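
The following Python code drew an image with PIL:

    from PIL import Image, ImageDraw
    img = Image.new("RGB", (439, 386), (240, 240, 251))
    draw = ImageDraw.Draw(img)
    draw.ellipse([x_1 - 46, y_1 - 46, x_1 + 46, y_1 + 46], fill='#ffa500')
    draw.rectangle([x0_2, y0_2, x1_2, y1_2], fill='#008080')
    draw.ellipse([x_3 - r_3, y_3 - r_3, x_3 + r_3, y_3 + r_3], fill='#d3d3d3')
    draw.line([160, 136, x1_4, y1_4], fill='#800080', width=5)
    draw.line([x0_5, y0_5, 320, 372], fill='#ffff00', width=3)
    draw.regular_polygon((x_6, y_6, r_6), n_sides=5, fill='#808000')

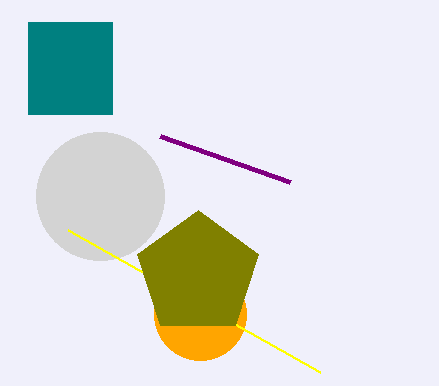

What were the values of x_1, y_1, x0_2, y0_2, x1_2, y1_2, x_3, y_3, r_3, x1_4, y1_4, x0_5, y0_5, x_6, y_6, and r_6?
x_1 = 200, y_1 = 314, x0_2 = 28, y0_2 = 22, x1_2 = 112, y1_2 = 114, x_3 = 100, y_3 = 196, r_3 = 64, x1_4 = 290, y1_4 = 182, x0_5 = 68, y0_5 = 230, x_6 = 198, y_6 = 274, r_6 = 64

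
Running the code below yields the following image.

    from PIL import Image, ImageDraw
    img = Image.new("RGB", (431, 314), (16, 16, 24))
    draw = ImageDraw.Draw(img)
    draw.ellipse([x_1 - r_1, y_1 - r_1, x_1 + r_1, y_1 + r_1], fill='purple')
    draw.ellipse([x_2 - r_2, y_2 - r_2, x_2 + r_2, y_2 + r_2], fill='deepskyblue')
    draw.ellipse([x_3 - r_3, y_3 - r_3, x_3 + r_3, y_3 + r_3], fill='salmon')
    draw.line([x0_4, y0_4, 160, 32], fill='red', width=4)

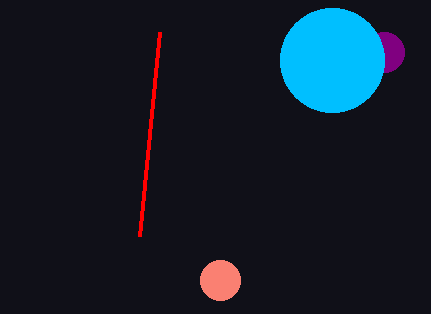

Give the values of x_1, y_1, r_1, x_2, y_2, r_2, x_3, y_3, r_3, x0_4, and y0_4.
x_1 = 384, y_1 = 52, r_1 = 20, x_2 = 332, y_2 = 60, r_2 = 52, x_3 = 220, y_3 = 280, r_3 = 20, x0_4 = 140, y0_4 = 236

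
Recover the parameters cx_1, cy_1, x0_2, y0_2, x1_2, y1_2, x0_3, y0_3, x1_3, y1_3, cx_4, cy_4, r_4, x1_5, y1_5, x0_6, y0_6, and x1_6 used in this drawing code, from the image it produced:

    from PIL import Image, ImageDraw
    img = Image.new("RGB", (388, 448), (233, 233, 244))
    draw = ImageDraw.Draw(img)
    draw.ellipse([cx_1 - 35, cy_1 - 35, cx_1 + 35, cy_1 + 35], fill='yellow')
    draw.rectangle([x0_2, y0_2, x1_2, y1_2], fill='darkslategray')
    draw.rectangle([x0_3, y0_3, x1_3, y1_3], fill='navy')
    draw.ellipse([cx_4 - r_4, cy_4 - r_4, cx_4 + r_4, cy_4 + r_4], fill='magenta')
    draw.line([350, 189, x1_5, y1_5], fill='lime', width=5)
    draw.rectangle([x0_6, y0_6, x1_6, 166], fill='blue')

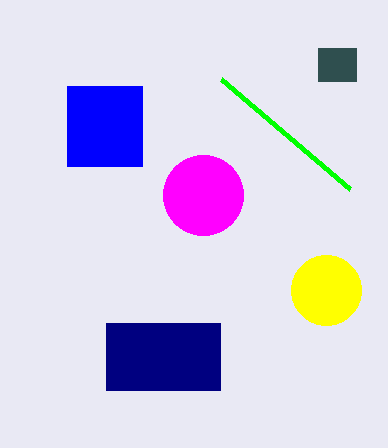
cx_1 = 326; cy_1 = 290; x0_2 = 318; y0_2 = 48; x1_2 = 356; y1_2 = 81; x0_3 = 106; y0_3 = 323; x1_3 = 220; y1_3 = 390; cx_4 = 203; cy_4 = 195; r_4 = 40; x1_5 = 221; y1_5 = 79; x0_6 = 67; y0_6 = 86; x1_6 = 142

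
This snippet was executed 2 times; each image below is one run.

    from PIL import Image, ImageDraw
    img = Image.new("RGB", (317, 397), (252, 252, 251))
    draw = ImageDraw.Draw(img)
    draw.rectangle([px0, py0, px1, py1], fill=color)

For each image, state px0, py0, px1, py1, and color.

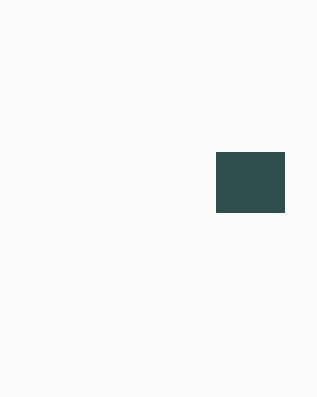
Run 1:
px0 = 216; py0 = 152; px1 = 284; py1 = 212; color = 'darkslategray'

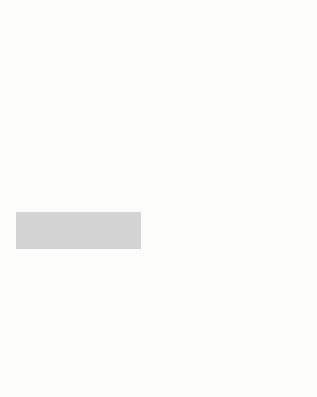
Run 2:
px0 = 16; py0 = 212; px1 = 140; py1 = 248; color = 'lightgray'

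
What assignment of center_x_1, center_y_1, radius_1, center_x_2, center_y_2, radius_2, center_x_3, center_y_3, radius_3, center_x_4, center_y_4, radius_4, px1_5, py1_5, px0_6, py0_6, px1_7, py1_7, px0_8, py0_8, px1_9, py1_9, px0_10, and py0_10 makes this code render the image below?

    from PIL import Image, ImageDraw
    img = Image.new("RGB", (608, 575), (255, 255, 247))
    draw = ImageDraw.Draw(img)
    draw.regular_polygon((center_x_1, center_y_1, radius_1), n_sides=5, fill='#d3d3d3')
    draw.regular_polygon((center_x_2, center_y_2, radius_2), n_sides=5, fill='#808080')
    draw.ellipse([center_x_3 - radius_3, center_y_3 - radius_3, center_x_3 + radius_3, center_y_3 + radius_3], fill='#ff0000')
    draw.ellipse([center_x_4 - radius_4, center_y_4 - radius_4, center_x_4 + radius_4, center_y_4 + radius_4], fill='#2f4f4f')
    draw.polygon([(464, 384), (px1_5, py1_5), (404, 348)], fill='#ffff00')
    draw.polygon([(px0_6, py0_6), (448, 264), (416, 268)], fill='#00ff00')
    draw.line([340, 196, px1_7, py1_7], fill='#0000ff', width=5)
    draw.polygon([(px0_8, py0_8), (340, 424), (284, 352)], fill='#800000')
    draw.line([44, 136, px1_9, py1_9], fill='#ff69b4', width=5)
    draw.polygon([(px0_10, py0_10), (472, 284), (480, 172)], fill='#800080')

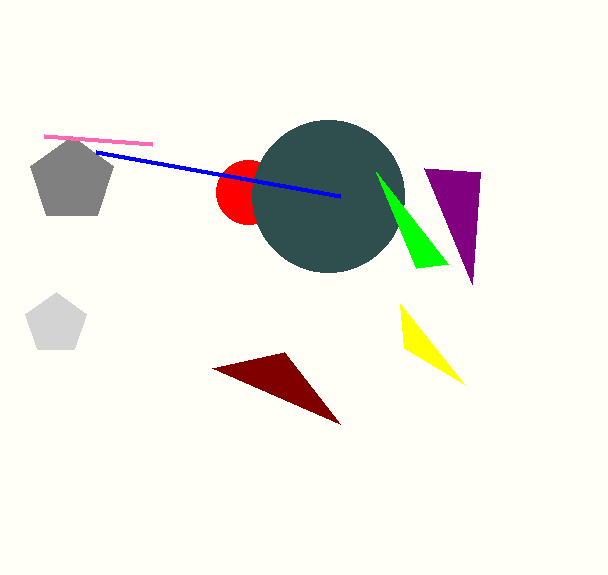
center_x_1 = 56, center_y_1 = 324, radius_1 = 32, center_x_2 = 72, center_y_2 = 180, radius_2 = 44, center_x_3 = 248, center_y_3 = 192, radius_3 = 32, center_x_4 = 328, center_y_4 = 196, radius_4 = 76, px1_5 = 400, py1_5 = 304, px0_6 = 376, py0_6 = 172, px1_7 = 96, py1_7 = 152, px0_8 = 212, py0_8 = 368, px1_9 = 152, py1_9 = 144, px0_10 = 424, py0_10 = 168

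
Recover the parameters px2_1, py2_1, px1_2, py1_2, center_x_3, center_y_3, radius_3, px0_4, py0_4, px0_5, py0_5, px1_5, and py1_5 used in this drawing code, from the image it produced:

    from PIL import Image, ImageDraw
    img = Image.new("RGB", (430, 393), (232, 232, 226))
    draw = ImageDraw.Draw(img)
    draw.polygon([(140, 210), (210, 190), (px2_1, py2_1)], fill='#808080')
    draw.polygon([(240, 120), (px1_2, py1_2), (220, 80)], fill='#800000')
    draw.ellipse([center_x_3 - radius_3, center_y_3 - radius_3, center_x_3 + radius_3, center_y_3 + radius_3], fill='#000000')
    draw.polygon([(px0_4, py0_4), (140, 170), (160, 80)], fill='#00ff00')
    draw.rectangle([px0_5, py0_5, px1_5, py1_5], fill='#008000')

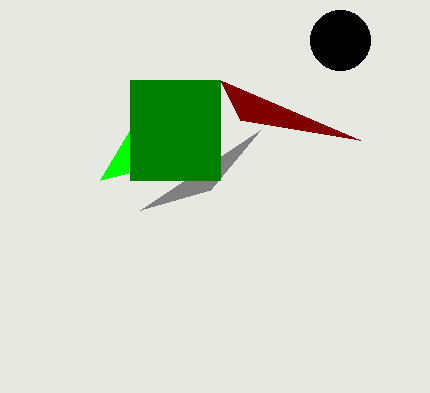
px2_1 = 260
py2_1 = 130
px1_2 = 360
py1_2 = 140
center_x_3 = 340
center_y_3 = 40
radius_3 = 30
px0_4 = 100
py0_4 = 180
px0_5 = 130
py0_5 = 80
px1_5 = 220
py1_5 = 180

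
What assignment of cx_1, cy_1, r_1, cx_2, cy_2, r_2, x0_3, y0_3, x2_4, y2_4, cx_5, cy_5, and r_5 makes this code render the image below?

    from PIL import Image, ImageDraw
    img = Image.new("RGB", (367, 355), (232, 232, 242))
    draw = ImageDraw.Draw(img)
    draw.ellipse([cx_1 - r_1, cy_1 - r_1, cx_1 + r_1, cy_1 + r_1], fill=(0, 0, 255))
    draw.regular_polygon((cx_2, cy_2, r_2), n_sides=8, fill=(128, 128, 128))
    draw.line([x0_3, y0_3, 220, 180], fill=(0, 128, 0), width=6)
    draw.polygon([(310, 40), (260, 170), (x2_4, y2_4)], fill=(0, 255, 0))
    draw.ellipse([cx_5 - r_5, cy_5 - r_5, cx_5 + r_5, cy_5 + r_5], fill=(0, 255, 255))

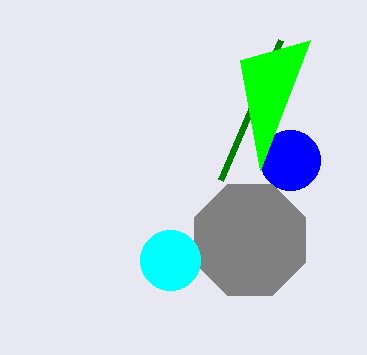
cx_1 = 290
cy_1 = 160
r_1 = 30
cx_2 = 250
cy_2 = 240
r_2 = 60
x0_3 = 280
y0_3 = 40
x2_4 = 240
y2_4 = 60
cx_5 = 170
cy_5 = 260
r_5 = 30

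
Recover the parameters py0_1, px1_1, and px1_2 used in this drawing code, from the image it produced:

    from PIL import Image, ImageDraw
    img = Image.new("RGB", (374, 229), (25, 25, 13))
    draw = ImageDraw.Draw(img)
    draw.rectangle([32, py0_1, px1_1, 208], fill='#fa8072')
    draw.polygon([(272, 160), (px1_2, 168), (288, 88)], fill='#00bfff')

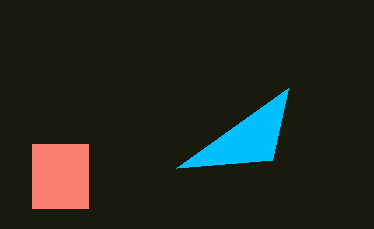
py0_1 = 144; px1_1 = 88; px1_2 = 176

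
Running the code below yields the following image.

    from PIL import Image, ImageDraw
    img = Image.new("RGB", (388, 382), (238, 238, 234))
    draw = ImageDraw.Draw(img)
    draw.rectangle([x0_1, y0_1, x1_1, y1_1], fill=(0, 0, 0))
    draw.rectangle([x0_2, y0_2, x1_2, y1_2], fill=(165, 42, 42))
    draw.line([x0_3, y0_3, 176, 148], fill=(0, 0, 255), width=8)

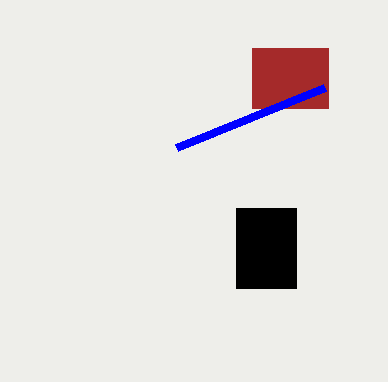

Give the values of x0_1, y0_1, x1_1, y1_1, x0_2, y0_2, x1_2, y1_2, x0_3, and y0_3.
x0_1 = 236, y0_1 = 208, x1_1 = 296, y1_1 = 288, x0_2 = 252, y0_2 = 48, x1_2 = 328, y1_2 = 108, x0_3 = 324, y0_3 = 88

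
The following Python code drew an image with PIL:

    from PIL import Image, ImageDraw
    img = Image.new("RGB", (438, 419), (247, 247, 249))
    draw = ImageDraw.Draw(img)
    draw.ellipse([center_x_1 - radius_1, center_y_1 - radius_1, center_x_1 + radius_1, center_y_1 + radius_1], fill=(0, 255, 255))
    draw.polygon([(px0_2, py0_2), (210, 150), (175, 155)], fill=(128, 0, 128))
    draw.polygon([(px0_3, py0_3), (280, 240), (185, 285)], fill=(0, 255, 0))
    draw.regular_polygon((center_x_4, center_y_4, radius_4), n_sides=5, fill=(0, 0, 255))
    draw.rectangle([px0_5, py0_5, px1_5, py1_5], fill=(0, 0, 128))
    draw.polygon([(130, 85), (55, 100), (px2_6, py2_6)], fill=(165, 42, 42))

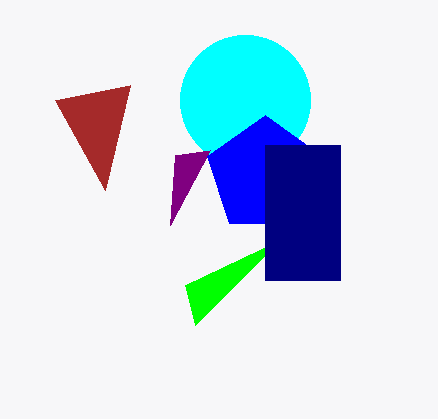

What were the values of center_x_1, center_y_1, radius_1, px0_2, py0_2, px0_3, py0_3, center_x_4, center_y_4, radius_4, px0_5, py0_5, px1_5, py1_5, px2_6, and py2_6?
center_x_1 = 245; center_y_1 = 100; radius_1 = 65; px0_2 = 170; py0_2 = 225; px0_3 = 195; py0_3 = 325; center_x_4 = 265; center_y_4 = 175; radius_4 = 60; px0_5 = 265; py0_5 = 145; px1_5 = 340; py1_5 = 280; px2_6 = 105; py2_6 = 190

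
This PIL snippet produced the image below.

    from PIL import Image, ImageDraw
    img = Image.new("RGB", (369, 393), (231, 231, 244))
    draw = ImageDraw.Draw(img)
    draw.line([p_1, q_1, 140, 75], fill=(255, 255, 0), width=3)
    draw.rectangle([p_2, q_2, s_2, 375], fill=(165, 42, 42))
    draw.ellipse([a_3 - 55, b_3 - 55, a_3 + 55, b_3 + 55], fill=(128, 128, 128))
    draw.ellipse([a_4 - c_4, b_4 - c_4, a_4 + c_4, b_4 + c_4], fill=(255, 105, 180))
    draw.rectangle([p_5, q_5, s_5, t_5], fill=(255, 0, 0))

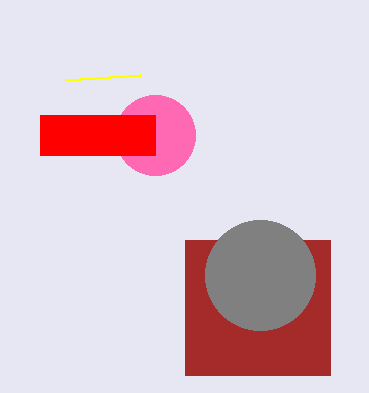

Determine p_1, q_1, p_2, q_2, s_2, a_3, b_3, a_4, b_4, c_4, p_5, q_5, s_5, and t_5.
p_1 = 65; q_1 = 80; p_2 = 185; q_2 = 240; s_2 = 330; a_3 = 260; b_3 = 275; a_4 = 155; b_4 = 135; c_4 = 40; p_5 = 40; q_5 = 115; s_5 = 155; t_5 = 155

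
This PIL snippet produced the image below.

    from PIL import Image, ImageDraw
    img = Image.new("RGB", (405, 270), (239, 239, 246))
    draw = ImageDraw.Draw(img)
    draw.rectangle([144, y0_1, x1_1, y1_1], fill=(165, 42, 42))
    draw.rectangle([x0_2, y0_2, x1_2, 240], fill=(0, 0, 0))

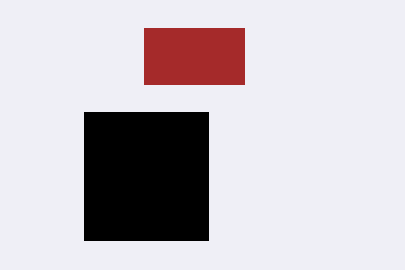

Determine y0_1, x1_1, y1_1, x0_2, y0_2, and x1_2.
y0_1 = 28
x1_1 = 244
y1_1 = 84
x0_2 = 84
y0_2 = 112
x1_2 = 208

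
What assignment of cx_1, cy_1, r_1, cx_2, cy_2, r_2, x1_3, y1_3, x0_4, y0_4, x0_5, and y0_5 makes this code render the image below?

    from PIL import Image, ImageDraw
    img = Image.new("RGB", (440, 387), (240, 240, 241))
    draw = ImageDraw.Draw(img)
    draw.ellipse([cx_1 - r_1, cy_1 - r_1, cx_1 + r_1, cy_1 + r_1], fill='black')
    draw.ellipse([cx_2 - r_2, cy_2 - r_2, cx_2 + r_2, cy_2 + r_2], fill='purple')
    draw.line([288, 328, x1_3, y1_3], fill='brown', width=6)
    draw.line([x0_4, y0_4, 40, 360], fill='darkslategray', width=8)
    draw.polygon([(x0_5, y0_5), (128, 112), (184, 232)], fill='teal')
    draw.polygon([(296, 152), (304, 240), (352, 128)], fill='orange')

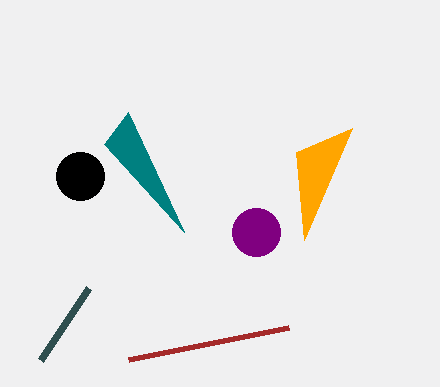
cx_1 = 80
cy_1 = 176
r_1 = 24
cx_2 = 256
cy_2 = 232
r_2 = 24
x1_3 = 128
y1_3 = 360
x0_4 = 88
y0_4 = 288
x0_5 = 104
y0_5 = 144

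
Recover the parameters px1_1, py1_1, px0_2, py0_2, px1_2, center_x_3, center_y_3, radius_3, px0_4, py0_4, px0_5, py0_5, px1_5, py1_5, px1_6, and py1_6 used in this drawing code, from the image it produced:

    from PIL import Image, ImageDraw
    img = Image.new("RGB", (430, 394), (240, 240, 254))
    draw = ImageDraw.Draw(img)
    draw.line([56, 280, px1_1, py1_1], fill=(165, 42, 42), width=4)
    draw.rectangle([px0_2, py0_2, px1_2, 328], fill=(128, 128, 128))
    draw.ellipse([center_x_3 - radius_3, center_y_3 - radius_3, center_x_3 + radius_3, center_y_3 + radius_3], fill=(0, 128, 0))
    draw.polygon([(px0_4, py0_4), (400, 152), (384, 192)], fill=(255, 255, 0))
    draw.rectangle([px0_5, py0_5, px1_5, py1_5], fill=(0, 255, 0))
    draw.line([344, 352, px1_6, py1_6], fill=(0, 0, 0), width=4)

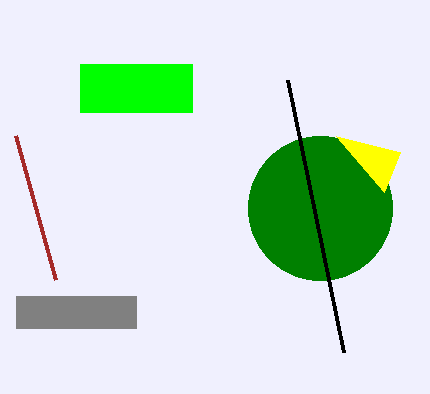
px1_1 = 16, py1_1 = 136, px0_2 = 16, py0_2 = 296, px1_2 = 136, center_x_3 = 320, center_y_3 = 208, radius_3 = 72, px0_4 = 336, py0_4 = 136, px0_5 = 80, py0_5 = 64, px1_5 = 192, py1_5 = 112, px1_6 = 288, py1_6 = 80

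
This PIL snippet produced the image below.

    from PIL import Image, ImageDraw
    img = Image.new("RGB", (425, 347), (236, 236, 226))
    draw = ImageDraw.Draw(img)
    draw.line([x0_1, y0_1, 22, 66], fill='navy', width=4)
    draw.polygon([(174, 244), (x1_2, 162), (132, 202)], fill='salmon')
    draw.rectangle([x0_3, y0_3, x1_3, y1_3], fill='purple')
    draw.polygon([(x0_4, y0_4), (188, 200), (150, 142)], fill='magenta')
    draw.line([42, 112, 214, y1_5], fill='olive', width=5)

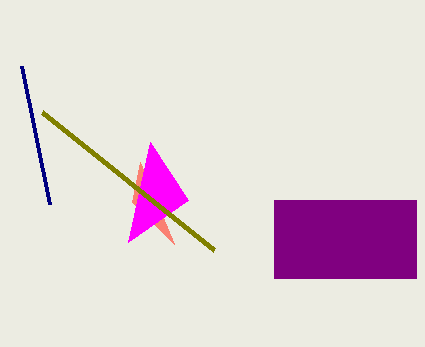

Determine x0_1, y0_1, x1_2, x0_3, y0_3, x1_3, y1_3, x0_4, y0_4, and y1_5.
x0_1 = 50, y0_1 = 204, x1_2 = 140, x0_3 = 274, y0_3 = 200, x1_3 = 416, y1_3 = 278, x0_4 = 128, y0_4 = 242, y1_5 = 250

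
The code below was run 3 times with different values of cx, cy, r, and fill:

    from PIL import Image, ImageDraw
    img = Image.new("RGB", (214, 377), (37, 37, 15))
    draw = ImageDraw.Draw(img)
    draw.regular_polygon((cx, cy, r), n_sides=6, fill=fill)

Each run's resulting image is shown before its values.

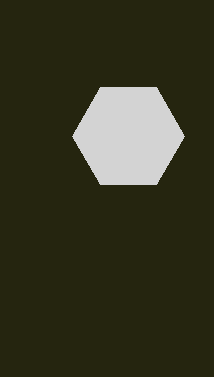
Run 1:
cx = 128; cy = 136; r = 56; fill = 'lightgray'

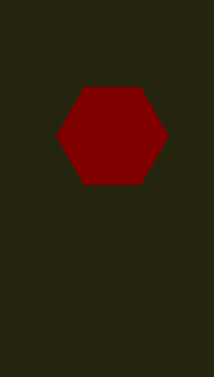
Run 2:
cx = 112
cy = 136
r = 56
fill = 'maroon'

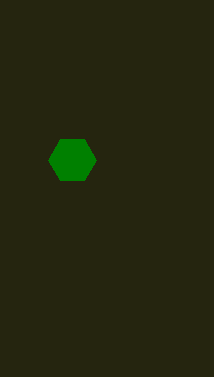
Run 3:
cx = 72; cy = 160; r = 24; fill = 'green'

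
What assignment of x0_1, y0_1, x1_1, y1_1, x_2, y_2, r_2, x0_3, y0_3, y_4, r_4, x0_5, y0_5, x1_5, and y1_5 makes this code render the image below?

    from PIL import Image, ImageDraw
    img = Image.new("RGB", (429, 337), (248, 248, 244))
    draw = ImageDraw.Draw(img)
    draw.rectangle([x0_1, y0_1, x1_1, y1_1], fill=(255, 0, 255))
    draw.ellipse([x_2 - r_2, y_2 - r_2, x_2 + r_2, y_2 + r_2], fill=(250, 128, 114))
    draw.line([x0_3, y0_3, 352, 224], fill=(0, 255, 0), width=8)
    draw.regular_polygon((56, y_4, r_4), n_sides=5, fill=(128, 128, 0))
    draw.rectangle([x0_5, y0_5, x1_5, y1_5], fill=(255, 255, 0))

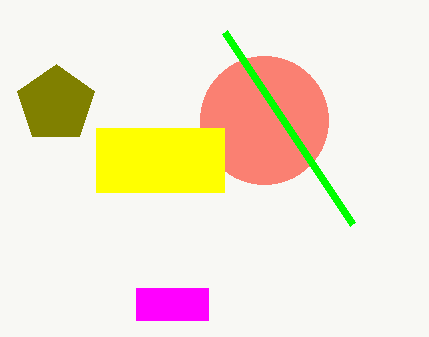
x0_1 = 136, y0_1 = 288, x1_1 = 208, y1_1 = 320, x_2 = 264, y_2 = 120, r_2 = 64, x0_3 = 224, y0_3 = 32, y_4 = 104, r_4 = 40, x0_5 = 96, y0_5 = 128, x1_5 = 224, y1_5 = 192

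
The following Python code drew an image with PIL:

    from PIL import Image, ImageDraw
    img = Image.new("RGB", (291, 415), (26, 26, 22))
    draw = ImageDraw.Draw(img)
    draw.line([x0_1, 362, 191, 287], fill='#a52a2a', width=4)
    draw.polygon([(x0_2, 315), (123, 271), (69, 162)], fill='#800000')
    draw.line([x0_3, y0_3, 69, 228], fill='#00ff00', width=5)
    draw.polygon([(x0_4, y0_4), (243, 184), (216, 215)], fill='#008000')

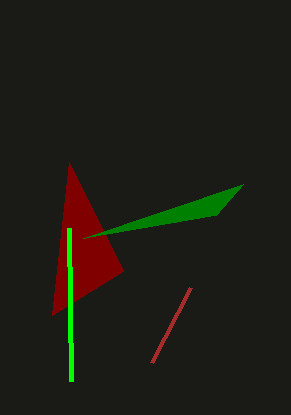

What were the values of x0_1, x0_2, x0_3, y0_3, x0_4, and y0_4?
x0_1 = 152; x0_2 = 52; x0_3 = 71; y0_3 = 381; x0_4 = 83; y0_4 = 238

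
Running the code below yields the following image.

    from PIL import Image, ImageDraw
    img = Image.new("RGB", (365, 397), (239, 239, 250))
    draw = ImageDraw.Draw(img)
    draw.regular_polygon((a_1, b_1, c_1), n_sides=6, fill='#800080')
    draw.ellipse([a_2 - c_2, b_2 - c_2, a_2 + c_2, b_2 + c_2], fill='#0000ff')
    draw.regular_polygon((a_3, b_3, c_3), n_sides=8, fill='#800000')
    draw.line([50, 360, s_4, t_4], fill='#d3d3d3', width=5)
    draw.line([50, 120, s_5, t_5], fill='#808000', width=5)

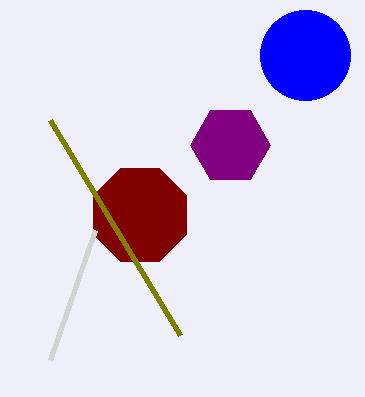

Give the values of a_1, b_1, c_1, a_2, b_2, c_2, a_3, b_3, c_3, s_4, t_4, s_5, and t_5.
a_1 = 230
b_1 = 145
c_1 = 40
a_2 = 305
b_2 = 55
c_2 = 45
a_3 = 140
b_3 = 215
c_3 = 50
s_4 = 95
t_4 = 230
s_5 = 180
t_5 = 335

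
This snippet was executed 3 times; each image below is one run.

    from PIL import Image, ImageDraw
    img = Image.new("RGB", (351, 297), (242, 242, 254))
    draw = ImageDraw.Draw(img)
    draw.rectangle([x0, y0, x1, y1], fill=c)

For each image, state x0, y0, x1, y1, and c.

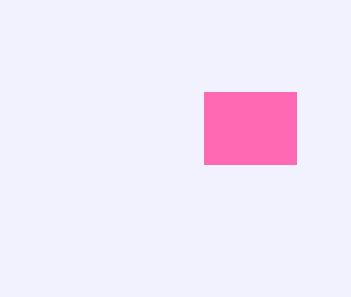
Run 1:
x0 = 204, y0 = 92, x1 = 296, y1 = 164, c = 'hotpink'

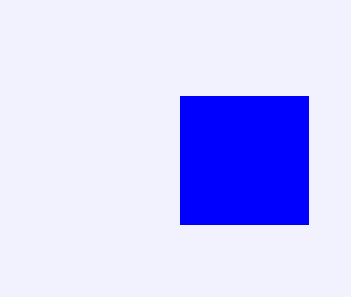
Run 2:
x0 = 180, y0 = 96, x1 = 308, y1 = 224, c = 'blue'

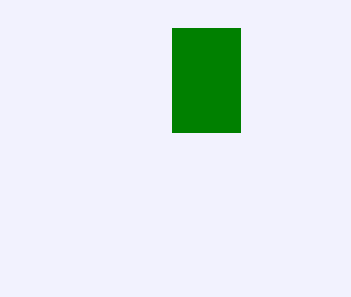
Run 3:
x0 = 172, y0 = 28, x1 = 240, y1 = 132, c = 'green'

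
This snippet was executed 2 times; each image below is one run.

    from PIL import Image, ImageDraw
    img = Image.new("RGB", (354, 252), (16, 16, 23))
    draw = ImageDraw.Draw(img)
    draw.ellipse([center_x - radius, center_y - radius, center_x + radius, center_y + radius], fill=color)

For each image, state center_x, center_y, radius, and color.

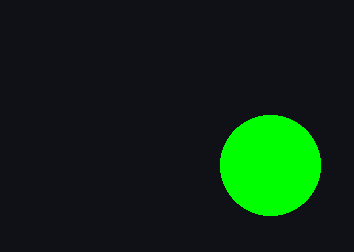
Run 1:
center_x = 270
center_y = 165
radius = 50
color = 'lime'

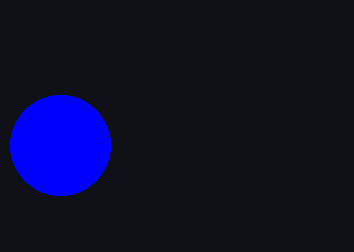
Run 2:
center_x = 60
center_y = 145
radius = 50
color = 'blue'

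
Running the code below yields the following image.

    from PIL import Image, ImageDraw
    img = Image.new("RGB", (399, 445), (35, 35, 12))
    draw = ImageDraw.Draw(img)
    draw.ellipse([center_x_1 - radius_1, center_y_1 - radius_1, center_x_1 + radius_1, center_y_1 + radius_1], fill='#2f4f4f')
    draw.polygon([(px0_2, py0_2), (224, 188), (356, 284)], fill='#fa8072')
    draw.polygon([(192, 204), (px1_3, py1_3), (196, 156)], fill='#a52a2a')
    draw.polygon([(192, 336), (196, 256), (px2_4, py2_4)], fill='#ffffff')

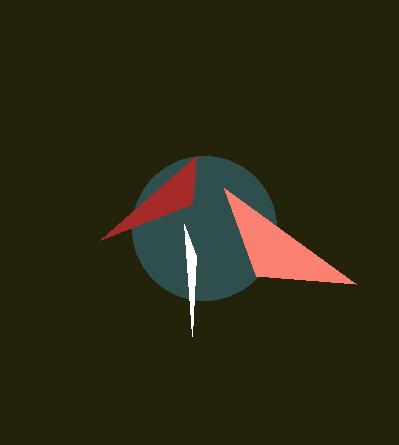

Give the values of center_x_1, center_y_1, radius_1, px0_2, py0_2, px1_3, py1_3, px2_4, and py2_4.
center_x_1 = 204, center_y_1 = 228, radius_1 = 72, px0_2 = 256, py0_2 = 276, px1_3 = 100, py1_3 = 240, px2_4 = 184, py2_4 = 224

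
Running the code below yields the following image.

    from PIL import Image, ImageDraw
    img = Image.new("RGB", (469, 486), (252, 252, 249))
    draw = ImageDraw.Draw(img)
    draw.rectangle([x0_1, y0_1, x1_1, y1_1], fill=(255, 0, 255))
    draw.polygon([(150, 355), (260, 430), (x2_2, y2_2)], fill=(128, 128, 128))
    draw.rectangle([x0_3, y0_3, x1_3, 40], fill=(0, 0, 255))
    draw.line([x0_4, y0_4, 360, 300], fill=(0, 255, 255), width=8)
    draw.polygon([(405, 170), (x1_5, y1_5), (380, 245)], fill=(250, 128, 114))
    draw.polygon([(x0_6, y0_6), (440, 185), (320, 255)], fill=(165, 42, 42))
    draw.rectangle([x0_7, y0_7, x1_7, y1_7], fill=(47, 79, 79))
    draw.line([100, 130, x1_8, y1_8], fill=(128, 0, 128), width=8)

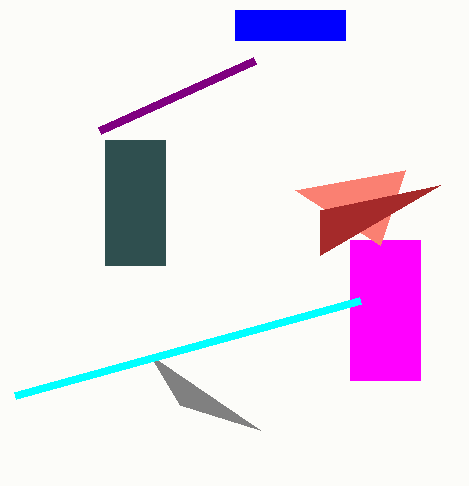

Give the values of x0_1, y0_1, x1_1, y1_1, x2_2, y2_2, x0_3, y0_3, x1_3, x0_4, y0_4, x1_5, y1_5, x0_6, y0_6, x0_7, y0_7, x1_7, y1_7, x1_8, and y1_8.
x0_1 = 350
y0_1 = 240
x1_1 = 420
y1_1 = 380
x2_2 = 180
y2_2 = 405
x0_3 = 235
y0_3 = 10
x1_3 = 345
x0_4 = 15
y0_4 = 395
x1_5 = 295
y1_5 = 190
x0_6 = 320
y0_6 = 210
x0_7 = 105
y0_7 = 140
x1_7 = 165
y1_7 = 265
x1_8 = 255
y1_8 = 60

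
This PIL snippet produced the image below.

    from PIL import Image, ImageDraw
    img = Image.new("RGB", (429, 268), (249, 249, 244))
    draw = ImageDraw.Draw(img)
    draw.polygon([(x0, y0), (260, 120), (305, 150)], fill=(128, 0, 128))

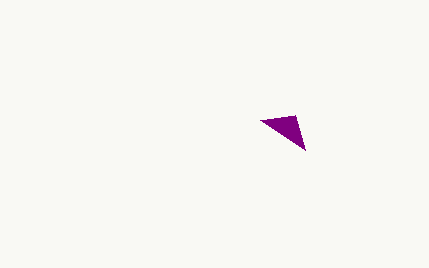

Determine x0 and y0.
x0 = 295; y0 = 115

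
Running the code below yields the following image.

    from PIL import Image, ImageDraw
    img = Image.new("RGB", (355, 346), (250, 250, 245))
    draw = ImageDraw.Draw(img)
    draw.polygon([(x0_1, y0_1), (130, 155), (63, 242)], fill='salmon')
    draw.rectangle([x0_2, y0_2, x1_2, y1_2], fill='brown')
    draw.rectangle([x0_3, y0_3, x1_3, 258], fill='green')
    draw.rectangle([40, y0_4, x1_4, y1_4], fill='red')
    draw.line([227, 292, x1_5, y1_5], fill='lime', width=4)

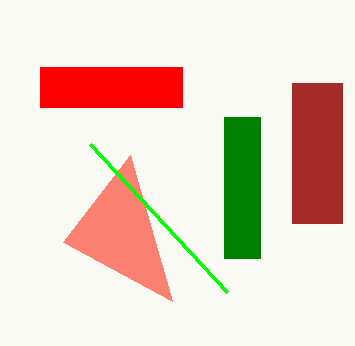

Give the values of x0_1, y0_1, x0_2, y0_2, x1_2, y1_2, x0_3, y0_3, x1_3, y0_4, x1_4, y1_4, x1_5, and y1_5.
x0_1 = 172; y0_1 = 301; x0_2 = 292; y0_2 = 83; x1_2 = 342; y1_2 = 223; x0_3 = 224; y0_3 = 117; x1_3 = 260; y0_4 = 67; x1_4 = 182; y1_4 = 107; x1_5 = 90; y1_5 = 144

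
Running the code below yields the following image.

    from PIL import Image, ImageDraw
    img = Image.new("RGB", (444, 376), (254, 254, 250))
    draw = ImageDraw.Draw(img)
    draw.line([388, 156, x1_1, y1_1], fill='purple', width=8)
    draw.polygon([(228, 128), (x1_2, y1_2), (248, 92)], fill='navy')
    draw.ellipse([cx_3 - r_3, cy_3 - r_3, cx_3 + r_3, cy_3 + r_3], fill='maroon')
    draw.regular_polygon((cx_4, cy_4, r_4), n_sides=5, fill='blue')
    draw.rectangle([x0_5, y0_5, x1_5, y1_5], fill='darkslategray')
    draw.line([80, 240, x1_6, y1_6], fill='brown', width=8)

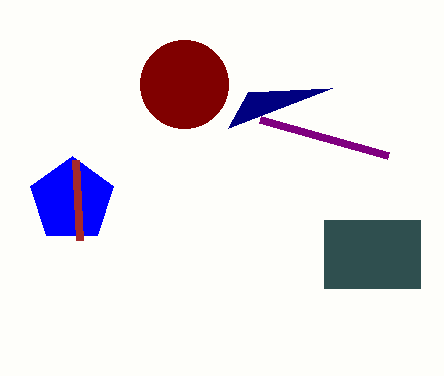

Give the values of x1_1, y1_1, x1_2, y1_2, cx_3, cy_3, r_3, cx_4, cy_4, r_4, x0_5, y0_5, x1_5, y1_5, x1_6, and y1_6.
x1_1 = 260, y1_1 = 120, x1_2 = 332, y1_2 = 88, cx_3 = 184, cy_3 = 84, r_3 = 44, cx_4 = 72, cy_4 = 200, r_4 = 44, x0_5 = 324, y0_5 = 220, x1_5 = 420, y1_5 = 288, x1_6 = 76, y1_6 = 160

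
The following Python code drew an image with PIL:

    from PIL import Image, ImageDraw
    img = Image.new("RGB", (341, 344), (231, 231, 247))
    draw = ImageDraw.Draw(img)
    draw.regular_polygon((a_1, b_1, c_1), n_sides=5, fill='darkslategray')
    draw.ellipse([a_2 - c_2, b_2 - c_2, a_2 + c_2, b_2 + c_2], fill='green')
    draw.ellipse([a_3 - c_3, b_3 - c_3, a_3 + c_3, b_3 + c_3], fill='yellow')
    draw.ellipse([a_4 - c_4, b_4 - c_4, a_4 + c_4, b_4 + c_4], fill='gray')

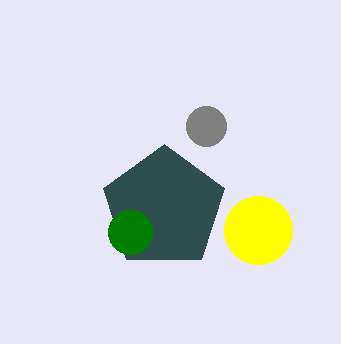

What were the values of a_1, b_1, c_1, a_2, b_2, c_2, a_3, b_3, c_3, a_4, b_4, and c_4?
a_1 = 164, b_1 = 208, c_1 = 64, a_2 = 130, b_2 = 232, c_2 = 22, a_3 = 258, b_3 = 230, c_3 = 34, a_4 = 206, b_4 = 126, c_4 = 20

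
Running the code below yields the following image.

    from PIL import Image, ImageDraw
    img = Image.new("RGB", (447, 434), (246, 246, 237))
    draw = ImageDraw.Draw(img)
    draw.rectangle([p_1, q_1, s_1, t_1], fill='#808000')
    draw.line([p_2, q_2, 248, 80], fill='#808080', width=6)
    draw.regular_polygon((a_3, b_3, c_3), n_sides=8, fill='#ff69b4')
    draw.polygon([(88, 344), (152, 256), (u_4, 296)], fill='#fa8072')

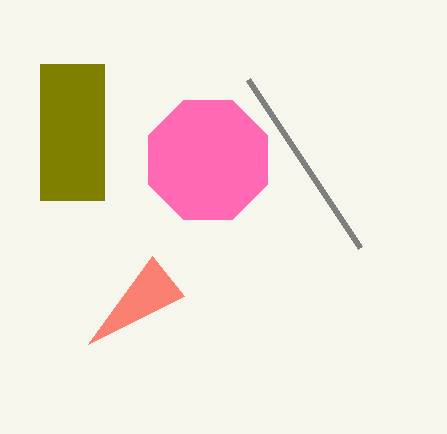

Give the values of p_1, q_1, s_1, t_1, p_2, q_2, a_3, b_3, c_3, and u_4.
p_1 = 40; q_1 = 64; s_1 = 104; t_1 = 200; p_2 = 360; q_2 = 248; a_3 = 208; b_3 = 160; c_3 = 64; u_4 = 184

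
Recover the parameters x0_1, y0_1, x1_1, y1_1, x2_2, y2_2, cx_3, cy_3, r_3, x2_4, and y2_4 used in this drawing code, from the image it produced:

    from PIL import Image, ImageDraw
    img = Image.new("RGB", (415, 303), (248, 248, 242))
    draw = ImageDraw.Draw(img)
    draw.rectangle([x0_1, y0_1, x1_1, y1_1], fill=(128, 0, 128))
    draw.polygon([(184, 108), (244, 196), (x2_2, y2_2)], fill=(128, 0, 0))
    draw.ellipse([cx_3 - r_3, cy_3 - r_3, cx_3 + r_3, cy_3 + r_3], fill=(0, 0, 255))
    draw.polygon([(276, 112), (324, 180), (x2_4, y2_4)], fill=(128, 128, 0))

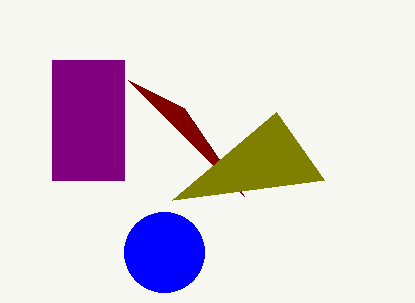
x0_1 = 52, y0_1 = 60, x1_1 = 124, y1_1 = 180, x2_2 = 128, y2_2 = 80, cx_3 = 164, cy_3 = 252, r_3 = 40, x2_4 = 172, y2_4 = 200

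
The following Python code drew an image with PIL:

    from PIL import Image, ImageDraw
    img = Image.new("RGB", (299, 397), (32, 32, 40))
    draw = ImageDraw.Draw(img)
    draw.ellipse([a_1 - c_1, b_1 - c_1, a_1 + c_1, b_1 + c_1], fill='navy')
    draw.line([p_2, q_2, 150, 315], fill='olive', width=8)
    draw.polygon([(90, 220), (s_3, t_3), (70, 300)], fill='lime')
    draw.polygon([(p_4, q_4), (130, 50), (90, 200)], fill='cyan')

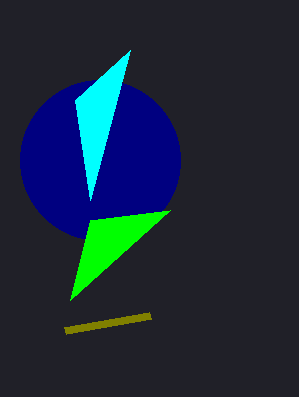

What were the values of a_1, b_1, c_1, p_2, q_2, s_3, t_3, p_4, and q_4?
a_1 = 100, b_1 = 160, c_1 = 80, p_2 = 65, q_2 = 330, s_3 = 170, t_3 = 210, p_4 = 75, q_4 = 100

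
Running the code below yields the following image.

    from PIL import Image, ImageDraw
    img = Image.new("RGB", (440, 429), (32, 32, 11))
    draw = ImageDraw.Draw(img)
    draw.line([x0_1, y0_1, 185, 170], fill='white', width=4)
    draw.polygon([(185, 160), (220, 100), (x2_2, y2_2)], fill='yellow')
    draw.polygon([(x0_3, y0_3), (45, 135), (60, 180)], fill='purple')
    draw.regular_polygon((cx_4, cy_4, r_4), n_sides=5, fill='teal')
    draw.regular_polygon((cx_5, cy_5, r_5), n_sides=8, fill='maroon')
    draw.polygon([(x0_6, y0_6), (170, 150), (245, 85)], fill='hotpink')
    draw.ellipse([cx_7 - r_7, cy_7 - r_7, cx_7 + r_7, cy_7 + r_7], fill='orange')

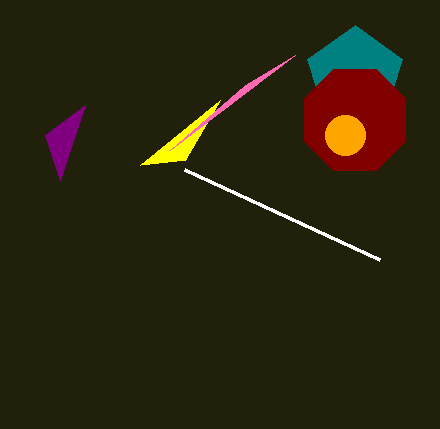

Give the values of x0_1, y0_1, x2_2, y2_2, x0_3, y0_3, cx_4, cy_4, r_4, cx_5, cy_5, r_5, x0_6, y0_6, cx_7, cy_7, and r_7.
x0_1 = 380
y0_1 = 260
x2_2 = 140
y2_2 = 165
x0_3 = 85
y0_3 = 105
cx_4 = 355
cy_4 = 75
r_4 = 50
cx_5 = 355
cy_5 = 120
r_5 = 55
x0_6 = 295
y0_6 = 55
cx_7 = 345
cy_7 = 135
r_7 = 20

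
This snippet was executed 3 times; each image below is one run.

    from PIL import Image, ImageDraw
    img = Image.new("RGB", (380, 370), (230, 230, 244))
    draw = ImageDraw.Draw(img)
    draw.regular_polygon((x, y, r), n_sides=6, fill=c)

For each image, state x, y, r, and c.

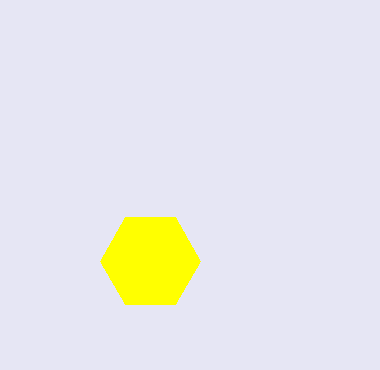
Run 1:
x = 150
y = 261
r = 50
c = 'yellow'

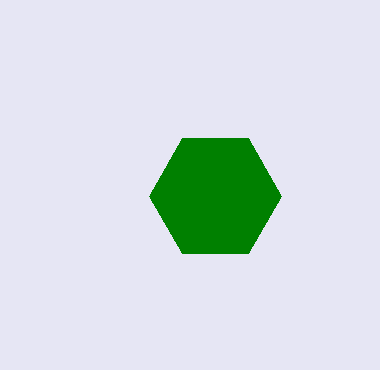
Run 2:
x = 215
y = 196
r = 66
c = 'green'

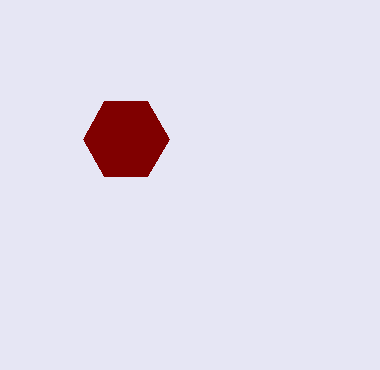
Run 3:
x = 126, y = 139, r = 43, c = 'maroon'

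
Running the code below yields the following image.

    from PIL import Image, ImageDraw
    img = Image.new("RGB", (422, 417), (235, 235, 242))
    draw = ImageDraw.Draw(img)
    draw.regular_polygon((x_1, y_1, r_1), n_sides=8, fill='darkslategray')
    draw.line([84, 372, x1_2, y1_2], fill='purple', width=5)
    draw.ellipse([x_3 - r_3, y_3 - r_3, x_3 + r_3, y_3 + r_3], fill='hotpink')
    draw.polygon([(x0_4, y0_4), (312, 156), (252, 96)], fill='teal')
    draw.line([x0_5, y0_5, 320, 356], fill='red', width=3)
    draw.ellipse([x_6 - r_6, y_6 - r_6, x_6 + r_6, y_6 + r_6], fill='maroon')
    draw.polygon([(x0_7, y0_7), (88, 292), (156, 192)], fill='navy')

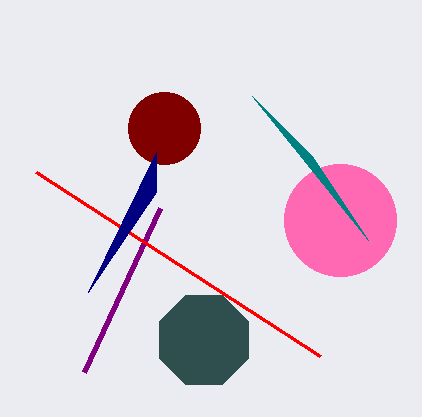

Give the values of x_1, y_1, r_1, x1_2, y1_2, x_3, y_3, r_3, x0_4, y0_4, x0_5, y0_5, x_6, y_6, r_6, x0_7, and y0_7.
x_1 = 204
y_1 = 340
r_1 = 48
x1_2 = 160
y1_2 = 208
x_3 = 340
y_3 = 220
r_3 = 56
x0_4 = 368
y0_4 = 240
x0_5 = 36
y0_5 = 172
x_6 = 164
y_6 = 128
r_6 = 36
x0_7 = 156
y0_7 = 152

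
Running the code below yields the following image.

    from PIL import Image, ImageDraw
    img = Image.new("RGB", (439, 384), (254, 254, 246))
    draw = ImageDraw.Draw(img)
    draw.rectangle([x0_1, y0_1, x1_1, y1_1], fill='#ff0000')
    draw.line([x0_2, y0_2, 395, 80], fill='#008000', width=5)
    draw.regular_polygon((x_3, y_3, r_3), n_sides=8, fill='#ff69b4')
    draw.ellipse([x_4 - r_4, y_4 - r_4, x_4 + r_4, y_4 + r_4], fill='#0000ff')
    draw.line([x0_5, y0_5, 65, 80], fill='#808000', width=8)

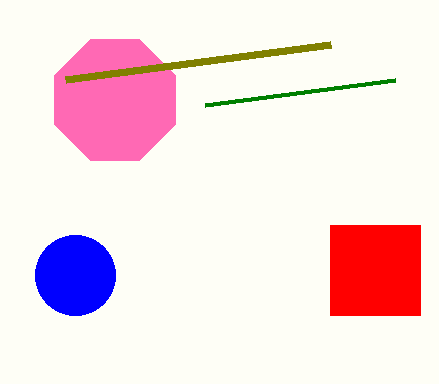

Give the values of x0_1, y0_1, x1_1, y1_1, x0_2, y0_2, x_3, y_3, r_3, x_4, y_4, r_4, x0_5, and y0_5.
x0_1 = 330; y0_1 = 225; x1_1 = 420; y1_1 = 315; x0_2 = 205; y0_2 = 105; x_3 = 115; y_3 = 100; r_3 = 65; x_4 = 75; y_4 = 275; r_4 = 40; x0_5 = 330; y0_5 = 45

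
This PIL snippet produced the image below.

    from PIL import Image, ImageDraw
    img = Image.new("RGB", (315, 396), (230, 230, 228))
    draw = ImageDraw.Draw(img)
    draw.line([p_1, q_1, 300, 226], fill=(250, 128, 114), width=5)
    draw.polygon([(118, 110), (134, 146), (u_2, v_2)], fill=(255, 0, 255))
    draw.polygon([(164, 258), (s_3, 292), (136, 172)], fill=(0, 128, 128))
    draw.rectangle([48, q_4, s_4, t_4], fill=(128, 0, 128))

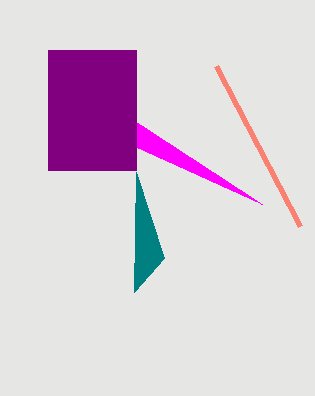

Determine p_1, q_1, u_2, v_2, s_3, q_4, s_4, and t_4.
p_1 = 216; q_1 = 66; u_2 = 262; v_2 = 204; s_3 = 134; q_4 = 50; s_4 = 136; t_4 = 170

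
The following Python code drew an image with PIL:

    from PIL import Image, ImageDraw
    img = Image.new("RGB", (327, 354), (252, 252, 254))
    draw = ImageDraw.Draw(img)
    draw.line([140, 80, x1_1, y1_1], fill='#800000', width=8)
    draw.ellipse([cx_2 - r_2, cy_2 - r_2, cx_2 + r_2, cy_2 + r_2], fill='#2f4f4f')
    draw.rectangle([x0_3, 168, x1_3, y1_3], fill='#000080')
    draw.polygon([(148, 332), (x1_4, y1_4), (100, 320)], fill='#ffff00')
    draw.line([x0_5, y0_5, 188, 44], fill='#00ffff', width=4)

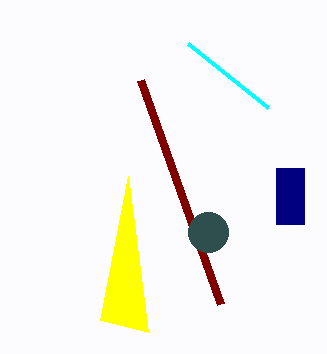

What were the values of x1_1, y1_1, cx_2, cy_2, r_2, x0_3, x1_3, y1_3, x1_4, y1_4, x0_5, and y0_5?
x1_1 = 220, y1_1 = 304, cx_2 = 208, cy_2 = 232, r_2 = 20, x0_3 = 276, x1_3 = 304, y1_3 = 224, x1_4 = 128, y1_4 = 176, x0_5 = 268, y0_5 = 108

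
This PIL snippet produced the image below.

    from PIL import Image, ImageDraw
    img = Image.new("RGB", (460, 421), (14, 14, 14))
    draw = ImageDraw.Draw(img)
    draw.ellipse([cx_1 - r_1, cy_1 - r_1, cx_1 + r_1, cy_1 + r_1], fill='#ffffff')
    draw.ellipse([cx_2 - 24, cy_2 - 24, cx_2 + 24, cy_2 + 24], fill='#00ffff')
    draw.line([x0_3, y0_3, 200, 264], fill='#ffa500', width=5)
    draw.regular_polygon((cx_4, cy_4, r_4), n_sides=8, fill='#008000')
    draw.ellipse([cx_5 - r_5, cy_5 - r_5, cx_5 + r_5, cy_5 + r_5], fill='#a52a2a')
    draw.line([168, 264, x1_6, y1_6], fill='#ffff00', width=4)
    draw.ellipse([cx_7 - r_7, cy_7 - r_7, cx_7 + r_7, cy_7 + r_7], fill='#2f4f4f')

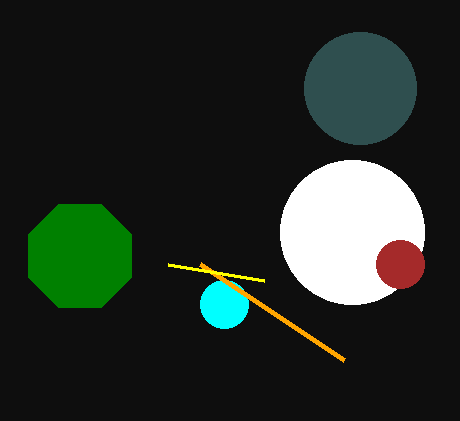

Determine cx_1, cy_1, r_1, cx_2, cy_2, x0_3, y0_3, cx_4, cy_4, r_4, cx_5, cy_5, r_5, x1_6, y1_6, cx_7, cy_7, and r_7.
cx_1 = 352, cy_1 = 232, r_1 = 72, cx_2 = 224, cy_2 = 304, x0_3 = 344, y0_3 = 360, cx_4 = 80, cy_4 = 256, r_4 = 56, cx_5 = 400, cy_5 = 264, r_5 = 24, x1_6 = 264, y1_6 = 280, cx_7 = 360, cy_7 = 88, r_7 = 56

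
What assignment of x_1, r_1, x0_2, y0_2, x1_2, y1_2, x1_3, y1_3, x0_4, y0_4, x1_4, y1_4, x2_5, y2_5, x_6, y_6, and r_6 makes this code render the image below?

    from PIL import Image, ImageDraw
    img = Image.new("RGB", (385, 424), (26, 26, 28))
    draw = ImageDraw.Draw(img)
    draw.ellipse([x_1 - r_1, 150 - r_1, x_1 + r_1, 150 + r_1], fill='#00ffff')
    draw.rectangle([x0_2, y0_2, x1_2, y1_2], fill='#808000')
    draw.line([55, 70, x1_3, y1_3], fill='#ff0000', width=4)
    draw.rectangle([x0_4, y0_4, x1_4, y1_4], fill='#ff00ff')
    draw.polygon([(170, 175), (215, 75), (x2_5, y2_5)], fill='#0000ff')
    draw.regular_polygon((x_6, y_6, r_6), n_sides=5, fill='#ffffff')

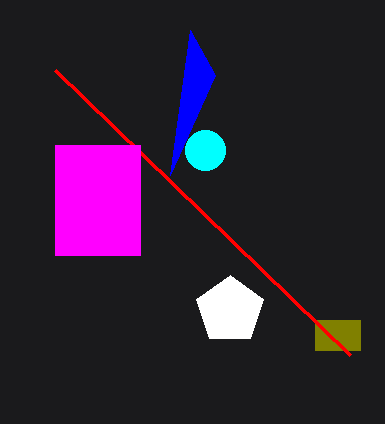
x_1 = 205; r_1 = 20; x0_2 = 315; y0_2 = 320; x1_2 = 360; y1_2 = 350; x1_3 = 350; y1_3 = 355; x0_4 = 55; y0_4 = 145; x1_4 = 140; y1_4 = 255; x2_5 = 190; y2_5 = 30; x_6 = 230; y_6 = 310; r_6 = 35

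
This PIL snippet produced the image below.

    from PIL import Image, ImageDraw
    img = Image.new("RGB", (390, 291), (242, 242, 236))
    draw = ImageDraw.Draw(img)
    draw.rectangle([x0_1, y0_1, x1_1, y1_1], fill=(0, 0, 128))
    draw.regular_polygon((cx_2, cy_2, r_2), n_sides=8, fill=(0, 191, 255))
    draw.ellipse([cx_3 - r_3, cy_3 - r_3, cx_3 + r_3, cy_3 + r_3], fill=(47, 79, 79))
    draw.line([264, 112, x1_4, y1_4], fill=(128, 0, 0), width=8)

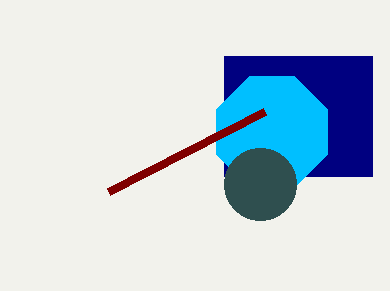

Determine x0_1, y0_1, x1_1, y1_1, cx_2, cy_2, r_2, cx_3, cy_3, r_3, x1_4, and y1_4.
x0_1 = 224; y0_1 = 56; x1_1 = 372; y1_1 = 176; cx_2 = 272; cy_2 = 132; r_2 = 60; cx_3 = 260; cy_3 = 184; r_3 = 36; x1_4 = 108; y1_4 = 192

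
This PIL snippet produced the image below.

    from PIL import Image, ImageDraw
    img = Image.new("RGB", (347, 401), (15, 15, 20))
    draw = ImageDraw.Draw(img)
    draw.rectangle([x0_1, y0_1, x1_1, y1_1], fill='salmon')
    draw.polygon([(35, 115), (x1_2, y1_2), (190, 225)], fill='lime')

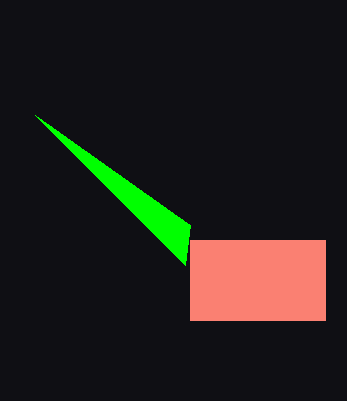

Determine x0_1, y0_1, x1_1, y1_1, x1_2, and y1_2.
x0_1 = 190
y0_1 = 240
x1_1 = 325
y1_1 = 320
x1_2 = 185
y1_2 = 265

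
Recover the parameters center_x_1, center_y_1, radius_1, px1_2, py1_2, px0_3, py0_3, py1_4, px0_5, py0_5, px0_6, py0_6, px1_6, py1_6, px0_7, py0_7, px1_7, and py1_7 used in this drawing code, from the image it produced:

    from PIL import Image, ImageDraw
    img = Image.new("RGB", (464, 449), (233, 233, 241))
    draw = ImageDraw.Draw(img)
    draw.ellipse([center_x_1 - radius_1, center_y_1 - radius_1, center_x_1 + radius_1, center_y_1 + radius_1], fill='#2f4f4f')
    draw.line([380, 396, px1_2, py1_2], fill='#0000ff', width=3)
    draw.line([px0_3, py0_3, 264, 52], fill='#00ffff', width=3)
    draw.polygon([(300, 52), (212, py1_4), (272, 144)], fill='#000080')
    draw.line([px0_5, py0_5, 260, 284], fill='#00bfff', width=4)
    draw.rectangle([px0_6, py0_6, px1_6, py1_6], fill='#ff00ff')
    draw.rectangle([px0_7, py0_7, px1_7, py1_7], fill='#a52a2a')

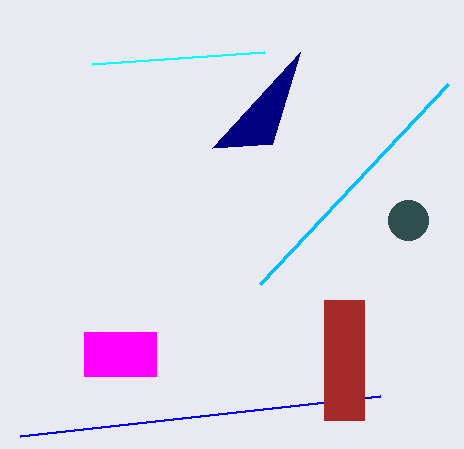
center_x_1 = 408
center_y_1 = 220
radius_1 = 20
px1_2 = 20
py1_2 = 436
px0_3 = 92
py0_3 = 64
py1_4 = 148
px0_5 = 448
py0_5 = 84
px0_6 = 84
py0_6 = 332
px1_6 = 156
py1_6 = 376
px0_7 = 324
py0_7 = 300
px1_7 = 364
py1_7 = 420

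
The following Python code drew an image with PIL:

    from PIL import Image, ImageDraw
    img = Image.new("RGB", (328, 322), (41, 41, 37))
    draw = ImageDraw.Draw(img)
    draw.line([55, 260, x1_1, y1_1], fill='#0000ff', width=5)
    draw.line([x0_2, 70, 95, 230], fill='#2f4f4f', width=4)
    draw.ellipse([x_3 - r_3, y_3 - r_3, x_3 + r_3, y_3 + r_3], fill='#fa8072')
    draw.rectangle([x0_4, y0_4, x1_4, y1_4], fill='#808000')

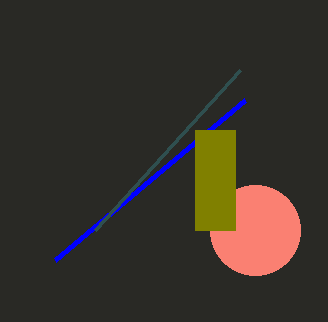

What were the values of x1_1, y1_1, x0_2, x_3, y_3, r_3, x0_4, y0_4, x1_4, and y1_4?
x1_1 = 245; y1_1 = 100; x0_2 = 240; x_3 = 255; y_3 = 230; r_3 = 45; x0_4 = 195; y0_4 = 130; x1_4 = 235; y1_4 = 230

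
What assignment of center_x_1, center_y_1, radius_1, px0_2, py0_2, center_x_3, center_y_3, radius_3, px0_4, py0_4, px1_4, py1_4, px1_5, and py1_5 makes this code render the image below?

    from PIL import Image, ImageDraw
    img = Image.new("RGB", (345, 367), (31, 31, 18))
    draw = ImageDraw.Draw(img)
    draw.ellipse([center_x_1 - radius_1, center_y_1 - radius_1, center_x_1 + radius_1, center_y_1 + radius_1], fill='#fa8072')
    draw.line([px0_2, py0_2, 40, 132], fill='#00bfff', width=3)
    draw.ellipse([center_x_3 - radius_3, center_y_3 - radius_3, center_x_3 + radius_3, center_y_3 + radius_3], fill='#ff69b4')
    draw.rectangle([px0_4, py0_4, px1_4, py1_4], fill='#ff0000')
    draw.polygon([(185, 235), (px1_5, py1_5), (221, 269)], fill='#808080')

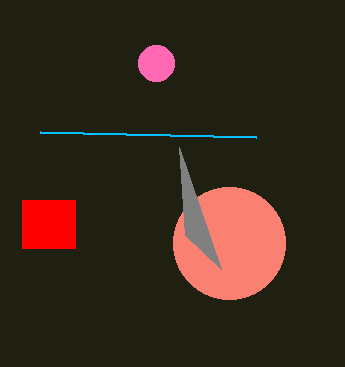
center_x_1 = 229
center_y_1 = 243
radius_1 = 56
px0_2 = 256
py0_2 = 137
center_x_3 = 156
center_y_3 = 63
radius_3 = 18
px0_4 = 22
py0_4 = 200
px1_4 = 75
py1_4 = 248
px1_5 = 179
py1_5 = 147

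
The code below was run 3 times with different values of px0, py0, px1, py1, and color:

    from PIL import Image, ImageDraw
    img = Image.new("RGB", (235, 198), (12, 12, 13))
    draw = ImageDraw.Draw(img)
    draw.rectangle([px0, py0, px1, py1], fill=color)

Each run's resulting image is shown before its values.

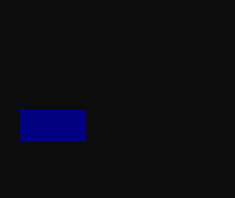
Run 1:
px0 = 20, py0 = 110, px1 = 85, py1 = 140, color = 'navy'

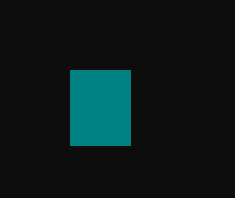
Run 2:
px0 = 70, py0 = 70, px1 = 130, py1 = 145, color = 'teal'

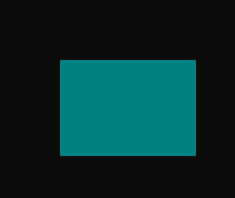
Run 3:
px0 = 60; py0 = 60; px1 = 195; py1 = 155; color = 'teal'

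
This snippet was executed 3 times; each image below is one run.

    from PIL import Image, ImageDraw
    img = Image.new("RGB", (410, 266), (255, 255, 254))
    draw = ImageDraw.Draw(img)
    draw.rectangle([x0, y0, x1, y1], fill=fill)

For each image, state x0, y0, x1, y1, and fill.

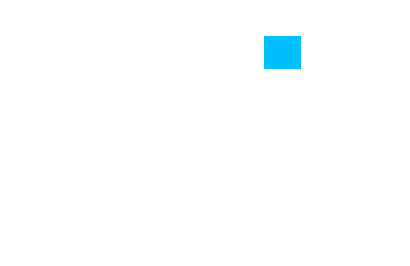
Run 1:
x0 = 264
y0 = 36
x1 = 300
y1 = 68
fill = 'deepskyblue'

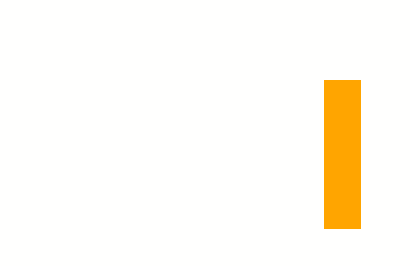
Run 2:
x0 = 324
y0 = 80
x1 = 360
y1 = 228
fill = 'orange'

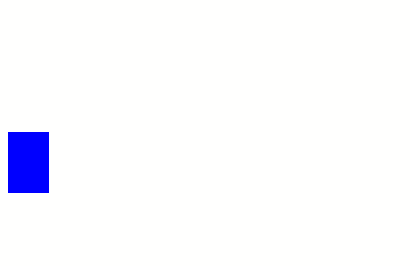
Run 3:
x0 = 8, y0 = 132, x1 = 48, y1 = 192, fill = 'blue'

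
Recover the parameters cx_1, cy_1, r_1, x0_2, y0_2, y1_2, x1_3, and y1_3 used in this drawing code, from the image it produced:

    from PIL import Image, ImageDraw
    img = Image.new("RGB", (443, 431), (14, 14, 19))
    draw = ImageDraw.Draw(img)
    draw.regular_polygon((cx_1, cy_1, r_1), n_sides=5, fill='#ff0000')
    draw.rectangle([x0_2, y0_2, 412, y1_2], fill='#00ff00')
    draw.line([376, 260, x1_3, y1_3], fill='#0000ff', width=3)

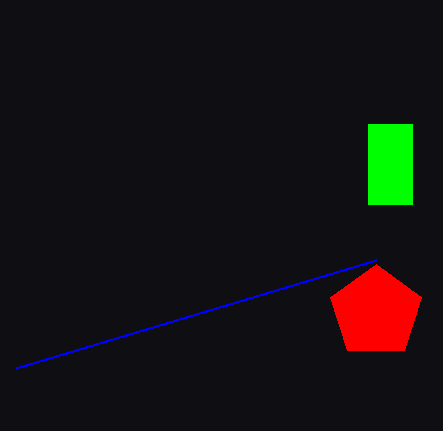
cx_1 = 376
cy_1 = 312
r_1 = 48
x0_2 = 368
y0_2 = 124
y1_2 = 204
x1_3 = 16
y1_3 = 368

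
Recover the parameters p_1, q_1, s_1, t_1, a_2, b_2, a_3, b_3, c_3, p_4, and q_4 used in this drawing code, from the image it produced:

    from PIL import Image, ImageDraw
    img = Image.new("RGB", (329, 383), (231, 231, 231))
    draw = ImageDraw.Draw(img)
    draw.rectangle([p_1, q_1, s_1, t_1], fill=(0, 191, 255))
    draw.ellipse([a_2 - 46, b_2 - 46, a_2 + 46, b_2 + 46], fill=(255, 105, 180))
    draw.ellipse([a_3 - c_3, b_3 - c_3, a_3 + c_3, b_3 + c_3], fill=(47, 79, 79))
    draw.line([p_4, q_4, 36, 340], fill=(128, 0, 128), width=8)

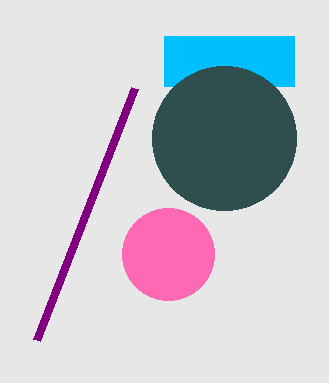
p_1 = 164, q_1 = 36, s_1 = 294, t_1 = 86, a_2 = 168, b_2 = 254, a_3 = 224, b_3 = 138, c_3 = 72, p_4 = 134, q_4 = 88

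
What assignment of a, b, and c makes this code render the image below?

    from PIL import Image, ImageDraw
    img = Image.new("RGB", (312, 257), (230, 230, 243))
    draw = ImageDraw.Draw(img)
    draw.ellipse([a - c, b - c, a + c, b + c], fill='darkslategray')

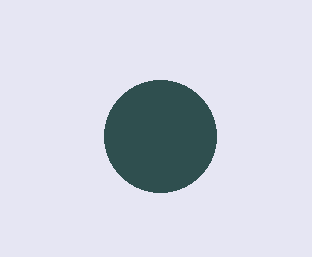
a = 160; b = 136; c = 56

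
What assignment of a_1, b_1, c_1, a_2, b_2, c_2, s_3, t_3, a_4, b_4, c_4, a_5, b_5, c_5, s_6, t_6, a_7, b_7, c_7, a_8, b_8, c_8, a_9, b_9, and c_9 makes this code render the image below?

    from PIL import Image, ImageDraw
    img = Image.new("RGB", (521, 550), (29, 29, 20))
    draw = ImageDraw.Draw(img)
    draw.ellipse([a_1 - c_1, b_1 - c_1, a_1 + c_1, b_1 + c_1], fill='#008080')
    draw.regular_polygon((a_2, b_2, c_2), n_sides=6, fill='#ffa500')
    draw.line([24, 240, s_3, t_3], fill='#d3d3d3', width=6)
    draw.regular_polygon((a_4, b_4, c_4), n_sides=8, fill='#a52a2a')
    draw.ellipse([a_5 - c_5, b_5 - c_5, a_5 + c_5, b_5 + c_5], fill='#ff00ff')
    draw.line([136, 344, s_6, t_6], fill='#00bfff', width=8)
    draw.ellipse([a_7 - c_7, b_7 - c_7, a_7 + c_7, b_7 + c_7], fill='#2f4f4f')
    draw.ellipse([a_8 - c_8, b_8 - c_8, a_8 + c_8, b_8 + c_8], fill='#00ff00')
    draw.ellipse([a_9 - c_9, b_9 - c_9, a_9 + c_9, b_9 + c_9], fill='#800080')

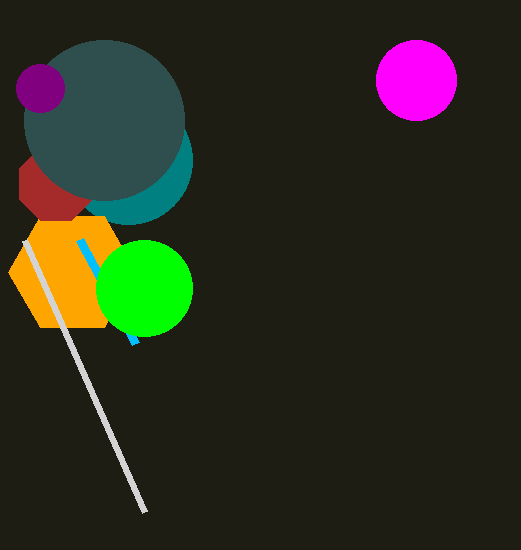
a_1 = 128; b_1 = 160; c_1 = 64; a_2 = 72; b_2 = 272; c_2 = 64; s_3 = 144; t_3 = 512; a_4 = 56; b_4 = 184; c_4 = 40; a_5 = 416; b_5 = 80; c_5 = 40; s_6 = 80; t_6 = 240; a_7 = 104; b_7 = 120; c_7 = 80; a_8 = 144; b_8 = 288; c_8 = 48; a_9 = 40; b_9 = 88; c_9 = 24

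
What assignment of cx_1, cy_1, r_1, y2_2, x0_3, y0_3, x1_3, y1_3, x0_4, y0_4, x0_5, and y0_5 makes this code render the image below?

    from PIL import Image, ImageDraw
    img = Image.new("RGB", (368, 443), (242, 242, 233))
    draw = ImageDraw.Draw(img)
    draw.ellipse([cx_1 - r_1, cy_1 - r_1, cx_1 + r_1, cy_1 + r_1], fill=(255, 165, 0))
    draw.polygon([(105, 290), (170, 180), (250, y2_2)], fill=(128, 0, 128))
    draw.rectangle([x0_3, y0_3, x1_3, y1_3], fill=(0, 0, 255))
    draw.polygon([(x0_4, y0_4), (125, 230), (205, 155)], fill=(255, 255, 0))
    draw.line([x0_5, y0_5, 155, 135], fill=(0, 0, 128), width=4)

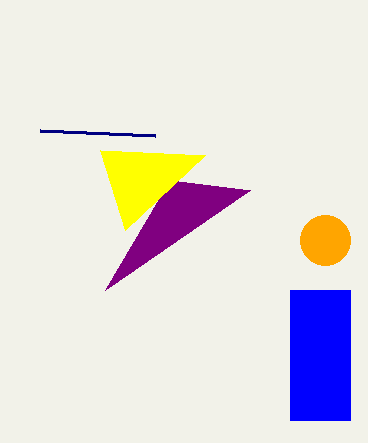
cx_1 = 325
cy_1 = 240
r_1 = 25
y2_2 = 190
x0_3 = 290
y0_3 = 290
x1_3 = 350
y1_3 = 420
x0_4 = 100
y0_4 = 150
x0_5 = 40
y0_5 = 130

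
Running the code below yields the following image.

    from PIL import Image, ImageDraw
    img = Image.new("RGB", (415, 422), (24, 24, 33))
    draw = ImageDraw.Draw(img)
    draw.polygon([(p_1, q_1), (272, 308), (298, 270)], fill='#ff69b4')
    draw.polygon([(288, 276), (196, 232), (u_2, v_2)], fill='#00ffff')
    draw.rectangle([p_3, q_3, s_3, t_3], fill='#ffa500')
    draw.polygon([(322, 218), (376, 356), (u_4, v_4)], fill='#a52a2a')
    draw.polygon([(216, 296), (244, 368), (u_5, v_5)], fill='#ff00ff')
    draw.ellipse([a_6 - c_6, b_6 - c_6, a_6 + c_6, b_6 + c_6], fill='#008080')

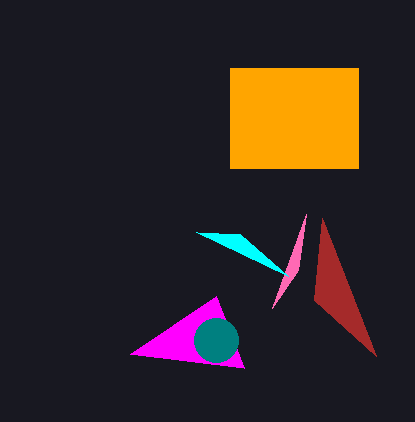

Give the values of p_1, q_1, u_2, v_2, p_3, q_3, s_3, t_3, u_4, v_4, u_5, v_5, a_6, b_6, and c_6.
p_1 = 306; q_1 = 214; u_2 = 240; v_2 = 234; p_3 = 230; q_3 = 68; s_3 = 358; t_3 = 168; u_4 = 314; v_4 = 300; u_5 = 130; v_5 = 354; a_6 = 216; b_6 = 340; c_6 = 22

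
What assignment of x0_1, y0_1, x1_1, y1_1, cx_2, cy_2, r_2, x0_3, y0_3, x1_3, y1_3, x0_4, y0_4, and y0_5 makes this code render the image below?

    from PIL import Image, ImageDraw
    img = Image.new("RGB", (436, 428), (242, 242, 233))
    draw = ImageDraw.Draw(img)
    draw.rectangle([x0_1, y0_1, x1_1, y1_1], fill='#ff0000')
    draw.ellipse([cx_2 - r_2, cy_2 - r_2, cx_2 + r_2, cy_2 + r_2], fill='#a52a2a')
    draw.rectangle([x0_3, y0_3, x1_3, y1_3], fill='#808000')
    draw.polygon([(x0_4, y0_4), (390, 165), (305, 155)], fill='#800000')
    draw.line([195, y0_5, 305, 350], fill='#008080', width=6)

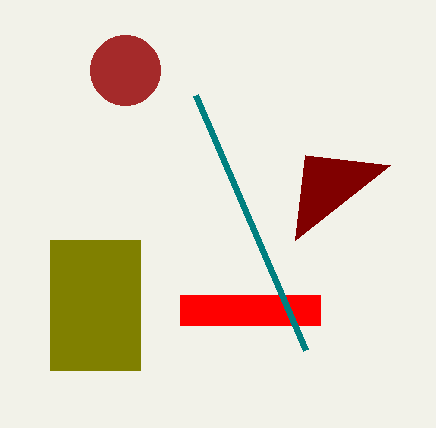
x0_1 = 180, y0_1 = 295, x1_1 = 320, y1_1 = 325, cx_2 = 125, cy_2 = 70, r_2 = 35, x0_3 = 50, y0_3 = 240, x1_3 = 140, y1_3 = 370, x0_4 = 295, y0_4 = 240, y0_5 = 95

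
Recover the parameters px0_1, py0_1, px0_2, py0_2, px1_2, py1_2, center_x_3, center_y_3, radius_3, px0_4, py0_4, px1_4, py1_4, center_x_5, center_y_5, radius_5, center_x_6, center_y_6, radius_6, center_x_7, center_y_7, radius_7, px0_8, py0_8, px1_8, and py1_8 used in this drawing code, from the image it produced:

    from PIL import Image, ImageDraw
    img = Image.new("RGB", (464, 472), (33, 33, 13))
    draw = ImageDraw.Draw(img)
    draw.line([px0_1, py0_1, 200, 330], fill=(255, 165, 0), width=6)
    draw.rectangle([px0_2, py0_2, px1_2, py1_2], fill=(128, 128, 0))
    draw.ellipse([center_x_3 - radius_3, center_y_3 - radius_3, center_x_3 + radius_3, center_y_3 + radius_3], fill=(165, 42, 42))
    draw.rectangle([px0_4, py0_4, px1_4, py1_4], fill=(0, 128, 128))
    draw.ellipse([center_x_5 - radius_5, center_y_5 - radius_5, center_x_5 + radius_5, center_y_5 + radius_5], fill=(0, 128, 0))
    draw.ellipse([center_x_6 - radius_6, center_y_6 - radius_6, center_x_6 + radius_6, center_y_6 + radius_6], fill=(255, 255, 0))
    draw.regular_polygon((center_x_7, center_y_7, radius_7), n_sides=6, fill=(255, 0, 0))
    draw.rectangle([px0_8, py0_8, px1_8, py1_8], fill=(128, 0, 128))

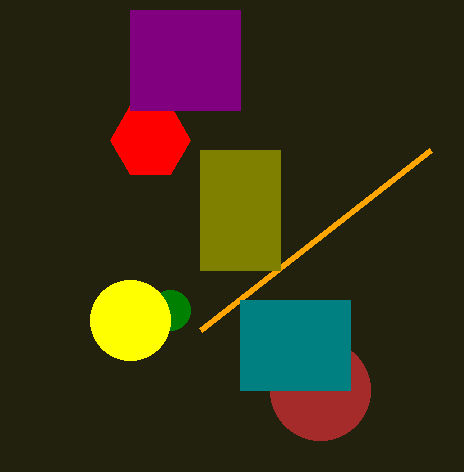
px0_1 = 430; py0_1 = 150; px0_2 = 200; py0_2 = 150; px1_2 = 280; py1_2 = 270; center_x_3 = 320; center_y_3 = 390; radius_3 = 50; px0_4 = 240; py0_4 = 300; px1_4 = 350; py1_4 = 390; center_x_5 = 170; center_y_5 = 310; radius_5 = 20; center_x_6 = 130; center_y_6 = 320; radius_6 = 40; center_x_7 = 150; center_y_7 = 140; radius_7 = 40; px0_8 = 130; py0_8 = 10; px1_8 = 240; py1_8 = 110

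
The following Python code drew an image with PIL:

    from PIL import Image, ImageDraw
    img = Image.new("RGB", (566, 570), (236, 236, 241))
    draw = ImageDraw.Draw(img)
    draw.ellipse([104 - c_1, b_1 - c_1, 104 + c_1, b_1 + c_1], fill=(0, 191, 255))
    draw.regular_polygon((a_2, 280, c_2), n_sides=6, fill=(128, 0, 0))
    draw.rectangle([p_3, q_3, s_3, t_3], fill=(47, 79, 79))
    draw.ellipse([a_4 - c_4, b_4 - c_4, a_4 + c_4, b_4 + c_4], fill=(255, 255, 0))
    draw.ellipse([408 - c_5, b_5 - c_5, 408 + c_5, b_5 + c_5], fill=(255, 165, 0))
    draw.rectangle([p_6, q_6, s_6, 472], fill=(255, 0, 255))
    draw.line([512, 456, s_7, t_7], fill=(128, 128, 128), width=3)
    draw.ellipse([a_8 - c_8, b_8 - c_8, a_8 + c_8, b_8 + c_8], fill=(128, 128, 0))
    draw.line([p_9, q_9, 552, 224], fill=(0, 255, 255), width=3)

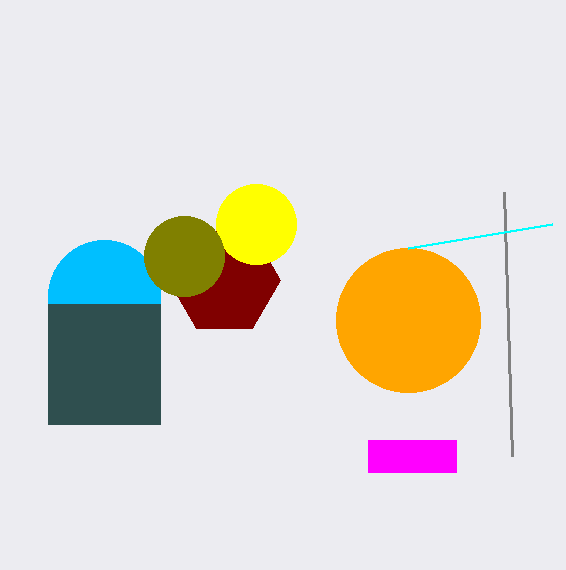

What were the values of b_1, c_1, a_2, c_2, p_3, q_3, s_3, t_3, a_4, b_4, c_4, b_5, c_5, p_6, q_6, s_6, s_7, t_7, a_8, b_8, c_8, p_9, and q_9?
b_1 = 296
c_1 = 56
a_2 = 224
c_2 = 56
p_3 = 48
q_3 = 304
s_3 = 160
t_3 = 424
a_4 = 256
b_4 = 224
c_4 = 40
b_5 = 320
c_5 = 72
p_6 = 368
q_6 = 440
s_6 = 456
s_7 = 504
t_7 = 192
a_8 = 184
b_8 = 256
c_8 = 40
p_9 = 408
q_9 = 248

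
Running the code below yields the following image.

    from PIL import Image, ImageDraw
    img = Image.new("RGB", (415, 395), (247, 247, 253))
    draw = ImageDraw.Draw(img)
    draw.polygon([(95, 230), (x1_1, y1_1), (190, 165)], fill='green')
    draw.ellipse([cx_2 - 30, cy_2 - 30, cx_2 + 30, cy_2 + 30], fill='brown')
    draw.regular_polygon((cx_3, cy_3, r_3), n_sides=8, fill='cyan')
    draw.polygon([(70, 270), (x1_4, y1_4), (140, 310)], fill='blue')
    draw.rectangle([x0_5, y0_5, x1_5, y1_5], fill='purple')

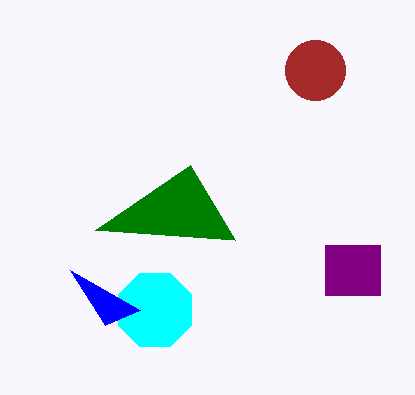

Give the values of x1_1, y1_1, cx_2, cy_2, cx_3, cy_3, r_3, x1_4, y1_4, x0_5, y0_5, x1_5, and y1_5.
x1_1 = 235; y1_1 = 240; cx_2 = 315; cy_2 = 70; cx_3 = 155; cy_3 = 310; r_3 = 40; x1_4 = 105; y1_4 = 325; x0_5 = 325; y0_5 = 245; x1_5 = 380; y1_5 = 295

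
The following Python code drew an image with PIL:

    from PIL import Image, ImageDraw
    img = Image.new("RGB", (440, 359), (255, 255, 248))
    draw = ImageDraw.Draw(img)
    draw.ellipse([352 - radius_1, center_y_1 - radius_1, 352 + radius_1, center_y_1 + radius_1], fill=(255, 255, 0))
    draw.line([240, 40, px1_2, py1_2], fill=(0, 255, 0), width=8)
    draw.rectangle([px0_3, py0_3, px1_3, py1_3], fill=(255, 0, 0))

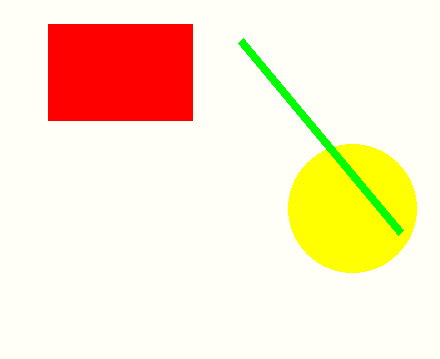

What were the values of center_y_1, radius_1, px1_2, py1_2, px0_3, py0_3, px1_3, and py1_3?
center_y_1 = 208; radius_1 = 64; px1_2 = 400; py1_2 = 232; px0_3 = 48; py0_3 = 24; px1_3 = 192; py1_3 = 120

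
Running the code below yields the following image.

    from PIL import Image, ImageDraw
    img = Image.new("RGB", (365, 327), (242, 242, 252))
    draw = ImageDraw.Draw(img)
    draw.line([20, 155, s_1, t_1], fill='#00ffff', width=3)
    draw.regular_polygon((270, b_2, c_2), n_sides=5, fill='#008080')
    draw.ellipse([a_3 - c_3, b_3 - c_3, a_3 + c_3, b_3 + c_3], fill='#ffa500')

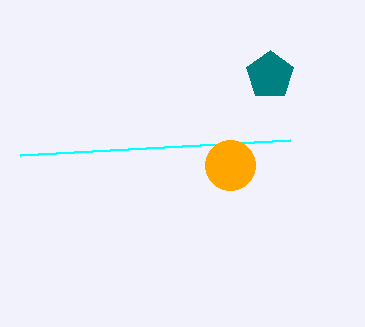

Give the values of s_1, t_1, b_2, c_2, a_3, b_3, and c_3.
s_1 = 290; t_1 = 140; b_2 = 75; c_2 = 25; a_3 = 230; b_3 = 165; c_3 = 25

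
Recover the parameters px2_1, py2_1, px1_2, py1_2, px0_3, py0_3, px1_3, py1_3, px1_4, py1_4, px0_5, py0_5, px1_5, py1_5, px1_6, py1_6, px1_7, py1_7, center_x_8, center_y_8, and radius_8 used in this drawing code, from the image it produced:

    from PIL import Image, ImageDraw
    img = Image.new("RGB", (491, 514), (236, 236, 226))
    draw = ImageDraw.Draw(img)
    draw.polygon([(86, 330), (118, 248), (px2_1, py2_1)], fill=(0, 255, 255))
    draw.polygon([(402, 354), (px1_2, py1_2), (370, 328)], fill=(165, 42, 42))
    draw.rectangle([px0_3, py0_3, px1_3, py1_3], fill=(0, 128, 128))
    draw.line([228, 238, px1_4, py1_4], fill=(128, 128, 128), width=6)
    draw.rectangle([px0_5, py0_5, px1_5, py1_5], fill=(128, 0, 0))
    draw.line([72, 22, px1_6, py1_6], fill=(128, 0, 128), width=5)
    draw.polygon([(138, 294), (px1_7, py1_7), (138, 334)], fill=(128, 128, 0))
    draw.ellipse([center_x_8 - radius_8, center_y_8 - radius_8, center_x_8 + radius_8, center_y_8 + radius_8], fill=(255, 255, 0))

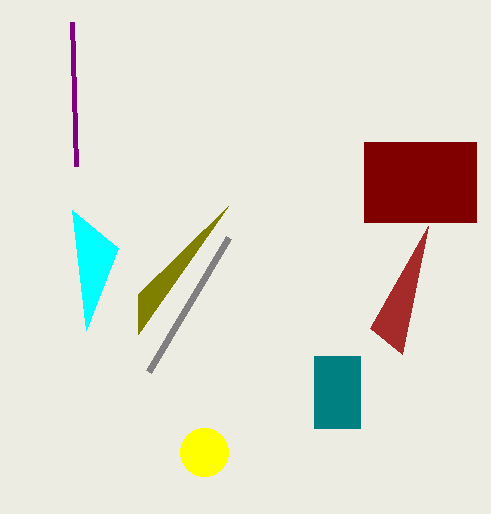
px2_1 = 72; py2_1 = 210; px1_2 = 428; py1_2 = 226; px0_3 = 314; py0_3 = 356; px1_3 = 360; py1_3 = 428; px1_4 = 148; py1_4 = 372; px0_5 = 364; py0_5 = 142; px1_5 = 476; py1_5 = 222; px1_6 = 76; py1_6 = 166; px1_7 = 228; py1_7 = 206; center_x_8 = 204; center_y_8 = 452; radius_8 = 24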